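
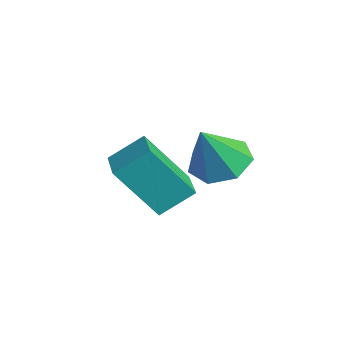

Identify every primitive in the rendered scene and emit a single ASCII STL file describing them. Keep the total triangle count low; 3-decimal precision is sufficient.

solid 
facet normal -0.272 0.442 -0.855
outer loop
vertex 0.354 -0.5 2.708
vertex -0.162 -1.175 2.523
vertex -0.356 -0.448 2.961
endloop
endfacet
facet normal 0.307 0.601 0.738
outer loop
vertex 0.354 -0.5 2.708
vertex -0.356 -0.448 2.961
vertex 0.262 -1.865 3.857
endloop
endfacet
facet normal -0.272 0.442 -0.855
outer loop
vertex -0.356 -0.448 2.961
vertex -0.162 -1.175 2.523
vertex -0.92 -0.944 2.884
endloop
endfacet
facet normal -0.420 0.347 0.839
outer loop
vertex -0.356 -0.448 2.961
vertex -0.92 -0.944 2.884
vertex 0.262 -1.865 3.857
endloop
endfacet
facet normal -0.273 0.441 -0.855
outer loop
vertex -0.92 -0.944 2.884
vertex -0.162 -1.175 2.523
vertex -0.913 -1.614 2.536
endloop
endfacet
facet normal -0.738 -0.317 0.596
outer loop
vertex -0.92 -0.944 2.884
vertex -0.913 -1.614 2.536
vertex 0.262 -1.865 3.857
endloop
endfacet
facet normal -0.273 0.442 -0.854
outer loop
vertex -0.913 -1.614 2.536
vertex -0.162 -1.175 2.523
vertex -0.342 -1.953 2.178
endloop
endfacet
facet normal -0.408 -0.892 0.194
outer loop
vertex -0.913 -1.614 2.536
vertex -0.342 -1.953 2.178
vertex 0.262 -1.865 3.857
endloop
endfacet
facet normal -0.272 0.442 -0.855
outer loop
vertex -0.342 -1.953 2.178
vertex -0.162 -1.175 2.523
vertex 0.365 -1.707 2.08
endloop
endfacet
facet normal 0.320 -0.945 -0.066
outer loop
vertex -0.342 -1.953 2.178
vertex 0.365 -1.707 2.08
vertex 0.262 -1.865 3.857
endloop
endfacet
facet normal -0.272 0.442 -0.855
outer loop
vertex 0.365 -1.707 2.08
vertex -0.162 -1.175 2.523
vertex 0.675 -1.06 2.316
endloop
endfacet
facet normal 0.900 -0.436 0.013
outer loop
vertex 0.365 -1.707 2.08
vertex 0.675 -1.06 2.316
vertex 0.262 -1.865 3.857
endloop
endfacet
facet normal -0.272 0.442 -0.855
outer loop
vertex 0.675 -1.06 2.316
vertex -0.162 -1.175 2.523
vertex 0.354 -0.5 2.708
endloop
endfacet
facet normal 0.894 0.252 0.371
outer loop
vertex 0.675 -1.06 2.316
vertex 0.354 -0.5 2.708
vertex 0.262 -1.865 3.857
endloop
endfacet
facet normal -0.971 0.217 -0.103
outer loop
vertex -3.416 -2.036 1.984
vertex -3.007 -0.934 0.441
vertex -3.554 -2.997 1.262
endloop
endfacet
facet normal -0.210 -0.568 0.796
outer loop
vertex -2.253 -3.286 1.399
vertex -3.416 -2.036 1.984
vertex -3.554 -2.997 1.262
endloop
endfacet
facet normal -0.971 0.217 -0.103
outer loop
vertex -3.554 -2.997 1.262
vertex -3.007 -0.934 0.441
vertex -3.145 -1.895 -0.282
endloop
endfacet
facet normal -0.114 -0.794 -0.597
outer loop
vertex -3.145 -1.895 -0.282
vertex -2.253 -3.286 1.399
vertex -3.554 -2.997 1.262
endloop
endfacet
facet normal 0.113 0.794 0.597
outer loop
vertex -3.416 -2.036 1.984
vertex -1.706 -1.223 0.578
vertex -3.007 -0.934 0.441
endloop
endfacet
facet normal -0.211 -0.568 0.795
outer loop
vertex -2.115 -2.325 2.122
vertex -3.416 -2.036 1.984
vertex -2.253 -3.286 1.399
endloop
endfacet
facet normal 0.113 0.794 0.597
outer loop
vertex -2.115 -2.325 2.122
vertex -1.706 -1.223 0.578
vertex -3.416 -2.036 1.984
endloop
endfacet
facet normal 0.210 0.568 -0.796
outer loop
vertex -3.007 -0.934 0.441
vertex -1.706 -1.223 0.578
vertex -3.145 -1.895 -0.282
endloop
endfacet
facet normal -0.113 -0.794 -0.597
outer loop
vertex -1.844 -2.184 -0.144
vertex -2.253 -3.286 1.399
vertex -3.145 -1.895 -0.282
endloop
endfacet
facet normal 0.211 0.568 -0.796
outer loop
vertex -3.145 -1.895 -0.282
vertex -1.706 -1.223 0.578
vertex -1.844 -2.184 -0.144
endloop
endfacet
facet normal 0.971 -0.217 0.103
outer loop
vertex -1.844 -2.184 -0.144
vertex -2.115 -2.325 2.122
vertex -2.253 -3.286 1.399
endloop
endfacet
facet normal 0.971 -0.217 0.103
outer loop
vertex -1.706 -1.223 0.578
vertex -2.115 -2.325 2.122
vertex -1.844 -2.184 -0.144
endloop
endfacet

endsolid


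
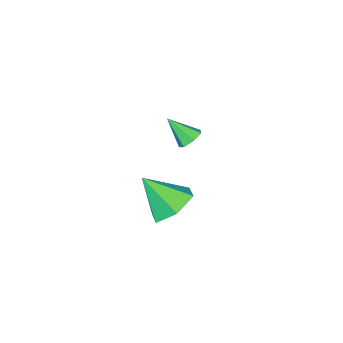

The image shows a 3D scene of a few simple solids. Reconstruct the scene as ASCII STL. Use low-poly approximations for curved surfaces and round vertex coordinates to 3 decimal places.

solid 
facet normal -0.249 0.678 -0.692
outer loop
vertex 3.027 -1.75 2.577
vertex 2.491 -1.906 2.617
vertex 2.761 -1.511 2.907
endloop
endfacet
facet normal 0.835 0.260 0.485
outer loop
vertex 3.027 -1.75 2.577
vertex 2.761 -1.511 2.907
vertex 2.809 -2.774 3.503
endloop
endfacet
facet normal -0.249 0.678 -0.692
outer loop
vertex 2.761 -1.511 2.907
vertex 2.491 -1.906 2.617
vertex 2.292 -1.57 3.018
endloop
endfacet
facet normal 0.157 0.426 0.891
outer loop
vertex 2.761 -1.511 2.907
vertex 2.292 -1.57 3.018
vertex 2.809 -2.774 3.503
endloop
endfacet
facet normal -0.248 0.678 -0.692
outer loop
vertex 2.292 -1.57 3.018
vertex 2.491 -1.906 2.617
vertex 1.972 -1.882 2.827
endloop
endfacet
facet normal -0.570 0.084 0.817
outer loop
vertex 2.292 -1.57 3.018
vertex 1.972 -1.882 2.827
vertex 2.809 -2.774 3.503
endloop
endfacet
facet normal -0.249 0.677 -0.693
outer loop
vertex 1.972 -1.882 2.827
vertex 2.491 -1.906 2.617
vertex 2.043 -2.213 2.478
endloop
endfacet
facet normal -0.800 -0.508 0.319
outer loop
vertex 1.972 -1.882 2.827
vertex 2.043 -2.213 2.478
vertex 2.809 -2.774 3.503
endloop
endfacet
facet normal -0.249 0.677 -0.693
outer loop
vertex 2.043 -2.213 2.478
vertex 2.491 -1.906 2.617
vertex 2.451 -2.313 2.234
endloop
endfacet
facet normal -0.358 -0.905 -0.228
outer loop
vertex 2.043 -2.213 2.478
vertex 2.451 -2.313 2.234
vertex 2.809 -2.774 3.503
endloop
endfacet
facet normal -0.249 0.677 -0.693
outer loop
vertex 2.451 -2.313 2.234
vertex 2.491 -1.906 2.617
vertex 2.889 -2.107 2.278
endloop
endfacet
facet normal 0.421 -0.808 -0.412
outer loop
vertex 2.451 -2.313 2.234
vertex 2.889 -2.107 2.278
vertex 2.809 -2.774 3.503
endloop
endfacet
facet normal -0.249 0.677 -0.693
outer loop
vertex 2.889 -2.107 2.278
vertex 2.491 -1.906 2.617
vertex 3.027 -1.75 2.577
endloop
endfacet
facet normal 0.953 -0.289 -0.095
outer loop
vertex 2.889 -2.107 2.278
vertex 3.027 -1.75 2.577
vertex 2.809 -2.774 3.503
endloop
endfacet
facet normal -0.286 0.607 -0.742
outer loop
vertex 2.944 -2.18 -1.686
vertex 2.298 -2.965 -2.079
vertex 1.91 -2.255 -1.349
endloop
endfacet
facet normal 0.252 0.426 0.869
outer loop
vertex 2.944 -2.18 -1.686
vertex 1.91 -2.255 -1.349
vertex 2.822 -4.075 -0.721
endloop
endfacet
facet normal -0.286 0.606 -0.742
outer loop
vertex 1.91 -2.255 -1.349
vertex 2.298 -2.965 -2.079
vertex 1.264 -3.041 -1.742
endloop
endfacet
facet normal -0.538 0.021 0.843
outer loop
vertex 1.91 -2.255 -1.349
vertex 1.264 -3.041 -1.742
vertex 2.822 -4.075 -0.721
endloop
endfacet
facet normal -0.286 0.606 -0.742
outer loop
vertex 1.264 -3.041 -1.742
vertex 2.298 -2.965 -2.079
vertex 1.653 -3.751 -2.472
endloop
endfacet
facet normal -0.659 -0.684 0.314
outer loop
vertex 1.264 -3.041 -1.742
vertex 1.653 -3.751 -2.472
vertex 2.822 -4.075 -0.721
endloop
endfacet
facet normal -0.286 0.606 -0.742
outer loop
vertex 1.653 -3.751 -2.472
vertex 2.298 -2.965 -2.079
vertex 2.687 -3.675 -2.809
endloop
endfacet
facet normal 0.011 -0.982 -0.189
outer loop
vertex 1.653 -3.751 -2.472
vertex 2.687 -3.675 -2.809
vertex 2.822 -4.075 -0.721
endloop
endfacet
facet normal -0.286 0.606 -0.742
outer loop
vertex 2.687 -3.675 -2.809
vertex 2.298 -2.965 -2.079
vertex 3.332 -2.89 -2.416
endloop
endfacet
facet normal 0.801 -0.577 -0.162
outer loop
vertex 2.687 -3.675 -2.809
vertex 3.332 -2.89 -2.416
vertex 2.822 -4.075 -0.721
endloop
endfacet
facet normal -0.286 0.607 -0.742
outer loop
vertex 3.332 -2.89 -2.416
vertex 2.298 -2.965 -2.079
vertex 2.944 -2.18 -1.686
endloop
endfacet
facet normal 0.922 0.127 0.366
outer loop
vertex 3.332 -2.89 -2.416
vertex 2.944 -2.18 -1.686
vertex 2.822 -4.075 -0.721
endloop
endfacet

endsolid


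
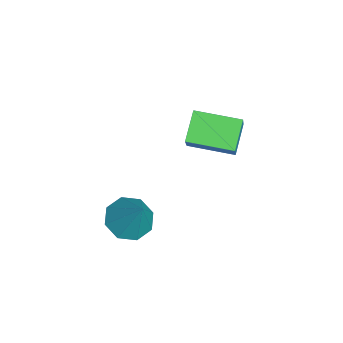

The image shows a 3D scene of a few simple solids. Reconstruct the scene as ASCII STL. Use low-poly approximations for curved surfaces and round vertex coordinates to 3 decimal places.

solid 
facet normal -0.454 -0.286 -0.844
outer loop
vertex 2.87 -1.731 -2.352
vertex 2.1 -2.063 -1.825
vertex 2.34 -1.2 -2.247
endloop
endfacet
facet normal 0.691 0.713 -0.117
outer loop
vertex 2.87 -1.731 -2.352
vertex 2.34 -1.2 -2.247
vertex 3.0 -1.497 -0.155
endloop
endfacet
facet normal -0.454 -0.286 -0.844
outer loop
vertex 2.34 -1.2 -2.247
vertex 2.1 -2.063 -1.825
vertex 1.67 -1.174 -1.895
endloop
endfacet
facet normal 0.096 0.989 0.110
outer loop
vertex 2.34 -1.2 -2.247
vertex 1.67 -1.174 -1.895
vertex 3.0 -1.497 -0.155
endloop
endfacet
facet normal -0.454 -0.286 -0.844
outer loop
vertex 1.67 -1.174 -1.895
vertex 2.1 -2.063 -1.825
vertex 1.252 -1.669 -1.502
endloop
endfacet
facet normal -0.444 0.756 0.480
outer loop
vertex 1.67 -1.174 -1.895
vertex 1.252 -1.669 -1.502
vertex 3.0 -1.497 -0.155
endloop
endfacet
facet normal -0.454 -0.285 -0.844
outer loop
vertex 1.252 -1.669 -1.502
vertex 2.1 -2.063 -1.825
vertex 1.331 -2.395 -1.299
endloop
endfacet
facet normal -0.613 0.150 0.776
outer loop
vertex 1.252 -1.669 -1.502
vertex 1.331 -2.395 -1.299
vertex 3.0 -1.497 -0.155
endloop
endfacet
facet normal -0.454 -0.286 -0.844
outer loop
vertex 1.331 -2.395 -1.299
vertex 2.1 -2.063 -1.825
vertex 1.861 -2.926 -1.404
endloop
endfacet
facet normal -0.311 -0.473 0.824
outer loop
vertex 1.331 -2.395 -1.299
vertex 1.861 -2.926 -1.404
vertex 3.0 -1.497 -0.155
endloop
endfacet
facet normal -0.454 -0.286 -0.844
outer loop
vertex 1.861 -2.926 -1.404
vertex 2.1 -2.063 -1.825
vertex 2.531 -2.952 -1.756
endloop
endfacet
facet normal 0.285 -0.749 0.598
outer loop
vertex 1.861 -2.926 -1.404
vertex 2.531 -2.952 -1.756
vertex 3.0 -1.497 -0.155
endloop
endfacet
facet normal -0.455 -0.286 -0.844
outer loop
vertex 2.531 -2.952 -1.756
vertex 2.1 -2.063 -1.825
vertex 2.949 -2.457 -2.149
endloop
endfacet
facet normal 0.826 -0.516 0.228
outer loop
vertex 2.531 -2.952 -1.756
vertex 2.949 -2.457 -2.149
vertex 3.0 -1.497 -0.155
endloop
endfacet
facet normal -0.454 -0.285 -0.844
outer loop
vertex 2.949 -2.457 -2.149
vertex 2.1 -2.063 -1.825
vertex 2.87 -1.731 -2.352
endloop
endfacet
facet normal 0.994 0.089 -0.068
outer loop
vertex 2.949 -2.457 -2.149
vertex 2.87 -1.731 -2.352
vertex 3.0 -1.497 -0.155
endloop
endfacet
facet normal -0.605 0.020 -0.796
outer loop
vertex -3.454 0.26 -0.845
vertex -3.121 2.202 -1.048
vertex -2.309 -0.027 -1.722
endloop
endfacet
facet normal -0.168 -0.981 0.102
outer loop
vertex -1.299 -0.062 -0.392
vertex -3.454 0.26 -0.845
vertex -2.309 -0.027 -1.722
endloop
endfacet
facet normal -0.604 0.021 -0.797
outer loop
vertex -2.309 -0.027 -1.722
vertex -3.121 2.202 -1.048
vertex -1.976 1.914 -1.924
endloop
endfacet
facet normal 0.779 -0.196 -0.596
outer loop
vertex -1.976 1.914 -1.924
vertex -1.299 -0.062 -0.392
vertex -2.309 -0.027 -1.722
endloop
endfacet
facet normal -0.778 0.196 0.596
outer loop
vertex -3.454 0.26 -0.845
vertex -2.111 2.167 0.282
vertex -3.121 2.202 -1.048
endloop
endfacet
facet normal -0.168 -0.980 0.103
outer loop
vertex -2.444 0.226 0.484
vertex -3.454 0.26 -0.845
vertex -1.299 -0.062 -0.392
endloop
endfacet
facet normal -0.778 0.196 0.597
outer loop
vertex -2.444 0.226 0.484
vertex -2.111 2.167 0.282
vertex -3.454 0.26 -0.845
endloop
endfacet
facet normal 0.168 0.980 -0.102
outer loop
vertex -3.121 2.202 -1.048
vertex -2.111 2.167 0.282
vertex -1.976 1.914 -1.924
endloop
endfacet
facet normal 0.778 -0.196 -0.597
outer loop
vertex -0.966 1.88 -0.595
vertex -1.299 -0.062 -0.392
vertex -1.976 1.914 -1.924
endloop
endfacet
facet normal 0.167 0.981 -0.102
outer loop
vertex -1.976 1.914 -1.924
vertex -2.111 2.167 0.282
vertex -0.966 1.88 -0.595
endloop
endfacet
facet normal 0.604 -0.020 0.797
outer loop
vertex -0.966 1.88 -0.595
vertex -2.444 0.226 0.484
vertex -1.299 -0.062 -0.392
endloop
endfacet
facet normal 0.605 -0.021 0.796
outer loop
vertex -2.111 2.167 0.282
vertex -2.444 0.226 0.484
vertex -0.966 1.88 -0.595
endloop
endfacet

endsolid


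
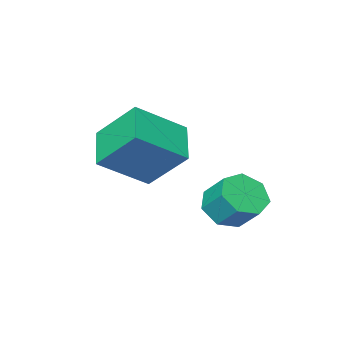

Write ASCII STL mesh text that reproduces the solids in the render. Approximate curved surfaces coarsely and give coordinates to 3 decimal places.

solid 
facet normal -0.786 0.266 -0.558
outer loop
vertex -0.379 -3.05 -2.954
vertex -0.968 -1.734 -1.497
vertex 0.546 -1.835 -3.677
endloop
endfacet
facet normal 0.287 -0.642 -0.711
outer loop
vertex 2.228 -2.406 -2.483
vertex -0.379 -3.05 -2.954
vertex 0.546 -1.835 -3.677
endloop
endfacet
facet normal -0.786 0.267 -0.558
outer loop
vertex 0.546 -1.835 -3.677
vertex -0.968 -1.734 -1.497
vertex -0.042 -0.519 -2.22
endloop
endfacet
facet normal 0.548 0.719 -0.428
outer loop
vertex -0.042 -0.519 -2.22
vertex 2.228 -2.406 -2.483
vertex 0.546 -1.835 -3.677
endloop
endfacet
facet normal -0.548 -0.719 0.428
outer loop
vertex -0.379 -3.05 -2.954
vertex 0.714 -2.305 -0.303
vertex -0.968 -1.734 -1.497
endloop
endfacet
facet normal 0.287 -0.642 -0.711
outer loop
vertex 1.302 -3.621 -1.76
vertex -0.379 -3.05 -2.954
vertex 2.228 -2.406 -2.483
endloop
endfacet
facet normal -0.548 -0.719 0.428
outer loop
vertex 1.302 -3.621 -1.76
vertex 0.714 -2.305 -0.303
vertex -0.379 -3.05 -2.954
endloop
endfacet
facet normal -0.287 0.642 0.711
outer loop
vertex -0.968 -1.734 -1.497
vertex 0.714 -2.305 -0.303
vertex -0.042 -0.519 -2.22
endloop
endfacet
facet normal 0.548 0.719 -0.428
outer loop
vertex 1.639 -1.09 -1.026
vertex 2.228 -2.406 -2.483
vertex -0.042 -0.519 -2.22
endloop
endfacet
facet normal -0.287 0.642 0.711
outer loop
vertex -0.042 -0.519 -2.22
vertex 0.714 -2.305 -0.303
vertex 1.639 -1.09 -1.026
endloop
endfacet
facet normal 0.786 -0.267 0.558
outer loop
vertex 1.639 -1.09 -1.026
vertex 1.302 -3.621 -1.76
vertex 2.228 -2.406 -2.483
endloop
endfacet
facet normal 0.786 -0.266 0.558
outer loop
vertex 0.714 -2.305 -0.303
vertex 1.302 -3.621 -1.76
vertex 1.639 -1.09 -1.026
endloop
endfacet
facet normal 0.058 -0.698 -0.714
outer loop
vertex -0.569 -0.385 -3.838
vertex -0.983 0.193 -4.437
vertex -0.075 0.091 -4.263
endloop
endfacet
facet normal 0.789 -0.406 0.461
outer loop
vertex -0.569 -0.385 -3.838
vertex -0.075 0.091 -4.263
vertex -0.643 0.509 -2.924
endloop
endfacet
facet normal 0.789 -0.406 0.461
outer loop
vertex -0.643 0.509 -2.924
vertex -0.075 0.091 -4.263
vertex -0.149 0.985 -3.35
endloop
endfacet
facet normal -0.058 0.698 0.714
outer loop
vertex -0.643 0.509 -2.924
vertex -0.149 0.985 -3.35
vertex -1.057 1.087 -3.523
endloop
endfacet
facet normal 0.058 -0.698 -0.713
outer loop
vertex -0.075 0.091 -4.263
vertex -0.983 0.193 -4.437
vertex -0.265 0.644 -4.82
endloop
endfacet
facet normal 0.970 0.208 -0.125
outer loop
vertex -0.075 0.091 -4.263
vertex -0.265 0.644 -4.82
vertex -0.149 0.985 -3.35
endloop
endfacet
facet normal 0.970 0.208 -0.125
outer loop
vertex -0.149 0.985 -3.35
vertex -0.265 0.644 -4.82
vertex -0.339 1.537 -3.906
endloop
endfacet
facet normal -0.057 0.699 0.713
outer loop
vertex -0.149 0.985 -3.35
vertex -0.339 1.537 -3.906
vertex -1.057 1.087 -3.523
endloop
endfacet
facet normal 0.058 -0.698 -0.713
outer loop
vertex -0.265 0.644 -4.82
vertex -0.983 0.193 -4.437
vertex -0.996 0.857 -5.088
endloop
endfacet
facet normal 0.420 0.666 -0.617
outer loop
vertex -0.265 0.644 -4.82
vertex -0.996 0.857 -5.088
vertex -0.339 1.537 -3.906
endloop
endfacet
facet normal 0.421 0.665 -0.617
outer loop
vertex -0.339 1.537 -3.906
vertex -0.996 0.857 -5.088
vertex -1.07 1.751 -4.174
endloop
endfacet
facet normal -0.057 0.698 0.713
outer loop
vertex -0.339 1.537 -3.906
vertex -1.07 1.751 -4.174
vertex -1.057 1.087 -3.523
endloop
endfacet
facet normal 0.056 -0.698 -0.713
outer loop
vertex -0.996 0.857 -5.088
vertex -0.983 0.193 -4.437
vertex -1.717 0.571 -4.865
endloop
endfacet
facet normal -0.446 0.622 -0.644
outer loop
vertex -0.996 0.857 -5.088
vertex -1.717 0.571 -4.865
vertex -1.07 1.751 -4.174
endloop
endfacet
facet normal -0.446 0.622 -0.644
outer loop
vertex -1.07 1.751 -4.174
vertex -1.717 0.571 -4.865
vertex -1.791 1.464 -3.952
endloop
endfacet
facet normal -0.058 0.698 0.713
outer loop
vertex -1.07 1.751 -4.174
vertex -1.791 1.464 -3.952
vertex -1.057 1.087 -3.523
endloop
endfacet
facet normal 0.057 -0.697 -0.714
outer loop
vertex -1.717 0.571 -4.865
vertex -0.983 0.193 -4.437
vertex -1.885 -0.0 -4.321
endloop
endfacet
facet normal -0.976 0.110 -0.186
outer loop
vertex -1.717 0.571 -4.865
vertex -1.885 -0.0 -4.321
vertex -1.791 1.464 -3.952
endloop
endfacet
facet normal -0.976 0.110 -0.186
outer loop
vertex -1.791 1.464 -3.952
vertex -1.885 -0.0 -4.321
vertex -1.959 0.893 -3.407
endloop
endfacet
facet normal -0.058 0.698 0.714
outer loop
vertex -1.791 1.464 -3.952
vertex -1.959 0.893 -3.407
vertex -1.057 1.087 -3.523
endloop
endfacet
facet normal 0.058 -0.699 -0.713
outer loop
vertex -1.885 -0.0 -4.321
vertex -0.983 0.193 -4.437
vertex -1.374 -0.425 -3.863
endloop
endfacet
facet normal -0.772 -0.485 0.411
outer loop
vertex -1.885 -0.0 -4.321
vertex -1.374 -0.425 -3.863
vertex -1.959 0.893 -3.407
endloop
endfacet
facet normal -0.772 -0.485 0.412
outer loop
vertex -1.959 0.893 -3.407
vertex -1.374 -0.425 -3.863
vertex -1.448 0.468 -2.95
endloop
endfacet
facet normal -0.058 0.698 0.714
outer loop
vertex -1.959 0.893 -3.407
vertex -1.448 0.468 -2.95
vertex -1.057 1.087 -3.523
endloop
endfacet
facet normal 0.057 -0.699 -0.713
outer loop
vertex -1.374 -0.425 -3.863
vertex -0.983 0.193 -4.437
vertex -0.569 -0.385 -3.838
endloop
endfacet
facet normal 0.014 -0.714 0.700
outer loop
vertex -1.374 -0.425 -3.863
vertex -0.569 -0.385 -3.838
vertex -1.448 0.468 -2.95
endloop
endfacet
facet normal 0.014 -0.714 0.700
outer loop
vertex -1.448 0.468 -2.95
vertex -0.569 -0.385 -3.838
vertex -0.643 0.509 -2.924
endloop
endfacet
facet normal -0.059 0.698 0.714
outer loop
vertex -1.448 0.468 -2.95
vertex -0.643 0.509 -2.924
vertex -1.057 1.087 -3.523
endloop
endfacet

endsolid


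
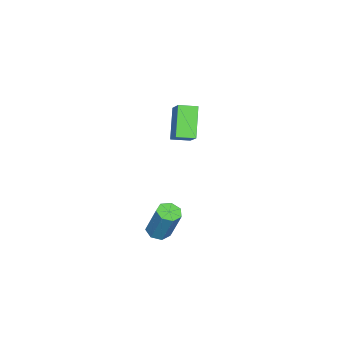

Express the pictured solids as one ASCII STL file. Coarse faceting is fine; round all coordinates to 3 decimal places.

solid 
facet normal -0.653 -0.431 -0.622
outer loop
vertex -2.977 -3.503 -0.591
vertex -3.417 -2.618 -0.742
vertex -1.788 -3.165 -2.073
endloop
endfacet
facet normal 0.440 -0.885 0.151
outer loop
vertex -0.723 -2.462 -1.058
vertex -2.977 -3.503 -0.591
vertex -1.788 -3.165 -2.073
endloop
endfacet
facet normal -0.653 -0.431 -0.623
outer loop
vertex -1.788 -3.165 -2.073
vertex -3.417 -2.618 -0.742
vertex -2.228 -2.279 -2.224
endloop
endfacet
facet normal 0.616 0.175 -0.768
outer loop
vertex -2.228 -2.279 -2.224
vertex -0.723 -2.462 -1.058
vertex -1.788 -3.165 -2.073
endloop
endfacet
facet normal -0.616 -0.175 0.768
outer loop
vertex -2.977 -3.503 -0.591
vertex -2.352 -1.915 0.273
vertex -3.417 -2.618 -0.742
endloop
endfacet
facet normal 0.440 -0.885 0.151
outer loop
vertex -1.912 -2.801 0.424
vertex -2.977 -3.503 -0.591
vertex -0.723 -2.462 -1.058
endloop
endfacet
facet normal -0.616 -0.175 0.768
outer loop
vertex -1.912 -2.801 0.424
vertex -2.352 -1.915 0.273
vertex -2.977 -3.503 -0.591
endloop
endfacet
facet normal -0.440 0.885 -0.151
outer loop
vertex -3.417 -2.618 -0.742
vertex -2.352 -1.915 0.273
vertex -2.228 -2.279 -2.224
endloop
endfacet
facet normal 0.616 0.175 -0.768
outer loop
vertex -1.163 -1.577 -1.209
vertex -0.723 -2.462 -1.058
vertex -2.228 -2.279 -2.224
endloop
endfacet
facet normal -0.440 0.885 -0.151
outer loop
vertex -2.228 -2.279 -2.224
vertex -2.352 -1.915 0.273
vertex -1.163 -1.577 -1.209
endloop
endfacet
facet normal 0.653 0.431 0.623
outer loop
vertex -1.163 -1.577 -1.209
vertex -1.912 -2.801 0.424
vertex -0.723 -2.462 -1.058
endloop
endfacet
facet normal 0.653 0.431 0.623
outer loop
vertex -2.352 -1.915 0.273
vertex -1.912 -2.801 0.424
vertex -1.163 -1.577 -1.209
endloop
endfacet
facet normal -0.191 -0.354 -0.916
outer loop
vertex 4.213 -1.817 -4.73
vertex 3.603 -1.677 -4.657
vertex 4.063 -1.317 -4.892
endloop
endfacet
facet normal 0.942 0.195 -0.272
outer loop
vertex 4.213 -1.817 -4.73
vertex 4.063 -1.317 -4.892
vertex 4.587 -1.123 -2.936
endloop
endfacet
facet normal 0.942 0.195 -0.272
outer loop
vertex 4.587 -1.123 -2.936
vertex 4.063 -1.317 -4.892
vertex 4.437 -0.623 -3.098
endloop
endfacet
facet normal 0.191 0.354 0.916
outer loop
vertex 4.587 -1.123 -2.936
vertex 4.437 -0.623 -3.098
vertex 3.977 -0.983 -2.863
endloop
endfacet
facet normal -0.190 -0.355 -0.915
outer loop
vertex 4.063 -1.317 -4.892
vertex 3.603 -1.677 -4.657
vertex 3.567 -1.088 -4.878
endloop
endfacet
facet normal 0.375 0.836 -0.401
outer loop
vertex 4.063 -1.317 -4.892
vertex 3.567 -1.088 -4.878
vertex 4.437 -0.623 -3.098
endloop
endfacet
facet normal 0.374 0.836 -0.401
outer loop
vertex 4.437 -0.623 -3.098
vertex 3.567 -1.088 -4.878
vertex 3.941 -0.394 -3.083
endloop
endfacet
facet normal 0.191 0.354 0.916
outer loop
vertex 4.437 -0.623 -3.098
vertex 3.941 -0.394 -3.083
vertex 3.977 -0.983 -2.863
endloop
endfacet
facet normal -0.191 -0.355 -0.915
outer loop
vertex 3.567 -1.088 -4.878
vertex 3.603 -1.677 -4.657
vertex 3.098 -1.302 -4.697
endloop
endfacet
facet normal -0.476 0.849 -0.229
outer loop
vertex 3.567 -1.088 -4.878
vertex 3.098 -1.302 -4.697
vertex 3.941 -0.394 -3.083
endloop
endfacet
facet normal -0.477 0.849 -0.228
outer loop
vertex 3.941 -0.394 -3.083
vertex 3.098 -1.302 -4.697
vertex 3.472 -0.609 -2.902
endloop
endfacet
facet normal 0.191 0.354 0.916
outer loop
vertex 3.941 -0.394 -3.083
vertex 3.472 -0.609 -2.902
vertex 3.977 -0.983 -2.863
endloop
endfacet
facet normal -0.191 -0.354 -0.915
outer loop
vertex 3.098 -1.302 -4.697
vertex 3.603 -1.677 -4.657
vertex 3.009 -1.799 -4.486
endloop
endfacet
facet normal -0.968 0.223 0.116
outer loop
vertex 3.098 -1.302 -4.697
vertex 3.009 -1.799 -4.486
vertex 3.472 -0.609 -2.902
endloop
endfacet
facet normal -0.968 0.223 0.116
outer loop
vertex 3.472 -0.609 -2.902
vertex 3.009 -1.799 -4.486
vertex 3.383 -1.105 -2.692
endloop
endfacet
facet normal 0.191 0.353 0.916
outer loop
vertex 3.472 -0.609 -2.902
vertex 3.383 -1.105 -2.692
vertex 3.977 -0.983 -2.863
endloop
endfacet
facet normal -0.191 -0.352 -0.916
outer loop
vertex 3.009 -1.799 -4.486
vertex 3.603 -1.677 -4.657
vertex 3.367 -2.204 -4.405
endloop
endfacet
facet normal -0.731 -0.571 0.373
outer loop
vertex 3.009 -1.799 -4.486
vertex 3.367 -2.204 -4.405
vertex 3.383 -1.105 -2.692
endloop
endfacet
facet normal -0.731 -0.571 0.373
outer loop
vertex 3.383 -1.105 -2.692
vertex 3.367 -2.204 -4.405
vertex 3.741 -1.51 -2.61
endloop
endfacet
facet normal 0.191 0.354 0.916
outer loop
vertex 3.383 -1.105 -2.692
vertex 3.741 -1.51 -2.61
vertex 3.977 -0.983 -2.863
endloop
endfacet
facet normal -0.190 -0.353 -0.916
outer loop
vertex 3.367 -2.204 -4.405
vertex 3.603 -1.677 -4.657
vertex 3.903 -2.212 -4.513
endloop
endfacet
facet normal 0.057 -0.935 0.350
outer loop
vertex 3.367 -2.204 -4.405
vertex 3.903 -2.212 -4.513
vertex 3.741 -1.51 -2.61
endloop
endfacet
facet normal 0.057 -0.935 0.350
outer loop
vertex 3.741 -1.51 -2.61
vertex 3.903 -2.212 -4.513
vertex 4.277 -1.518 -2.719
endloop
endfacet
facet normal 0.191 0.354 0.916
outer loop
vertex 3.741 -1.51 -2.61
vertex 4.277 -1.518 -2.719
vertex 3.977 -0.983 -2.863
endloop
endfacet
facet normal -0.191 -0.353 -0.916
outer loop
vertex 3.903 -2.212 -4.513
vertex 3.603 -1.677 -4.657
vertex 4.213 -1.817 -4.73
endloop
endfacet
facet normal 0.802 -0.595 0.063
outer loop
vertex 3.903 -2.212 -4.513
vertex 4.213 -1.817 -4.73
vertex 4.277 -1.518 -2.719
endloop
endfacet
facet normal 0.802 -0.595 0.063
outer loop
vertex 4.277 -1.518 -2.719
vertex 4.213 -1.817 -4.73
vertex 4.587 -1.123 -2.936
endloop
endfacet
facet normal 0.191 0.353 0.916
outer loop
vertex 4.277 -1.518 -2.719
vertex 4.587 -1.123 -2.936
vertex 3.977 -0.983 -2.863
endloop
endfacet

endsolid


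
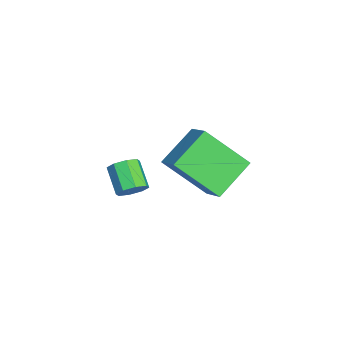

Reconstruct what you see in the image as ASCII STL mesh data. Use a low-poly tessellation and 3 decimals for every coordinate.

solid 
facet normal 0.760 0.283 -0.585
outer loop
vertex -2.009 1.39 -1.312
vertex -2.345 1.668 -1.614
vertex -2.053 1.772 -1.184
endloop
endfacet
facet normal 0.640 -0.177 0.748
outer loop
vertex -2.009 1.39 -1.312
vertex -2.053 1.772 -1.184
vertex -2.8 1.094 -0.705
endloop
endfacet
facet normal 0.641 -0.178 0.747
outer loop
vertex -2.8 1.094 -0.705
vertex -2.053 1.772 -1.184
vertex -2.844 1.476 -0.576
endloop
endfacet
facet normal -0.761 -0.285 0.584
outer loop
vertex -2.8 1.094 -0.705
vertex -2.844 1.476 -0.576
vertex -3.135 1.372 -1.006
endloop
endfacet
facet normal 0.760 0.285 -0.585
outer loop
vertex -2.053 1.772 -1.184
vertex -2.345 1.668 -1.614
vertex -2.268 2.093 -1.307
endloop
endfacet
facet normal 0.376 0.540 0.753
outer loop
vertex -2.053 1.772 -1.184
vertex -2.268 2.093 -1.307
vertex -2.844 1.476 -0.576
endloop
endfacet
facet normal 0.376 0.540 0.753
outer loop
vertex -2.844 1.476 -0.576
vertex -2.268 2.093 -1.307
vertex -3.059 1.797 -0.699
endloop
endfacet
facet normal -0.760 -0.286 0.584
outer loop
vertex -2.844 1.476 -0.576
vertex -3.059 1.797 -0.699
vertex -3.135 1.372 -1.006
endloop
endfacet
facet normal 0.760 0.285 -0.584
outer loop
vertex -2.268 2.093 -1.307
vertex -2.345 1.668 -1.614
vertex -2.528 2.165 -1.61
endloop
endfacet
facet normal -0.109 0.942 0.317
outer loop
vertex -2.268 2.093 -1.307
vertex -2.528 2.165 -1.61
vertex -3.059 1.797 -0.699
endloop
endfacet
facet normal -0.107 0.942 0.318
outer loop
vertex -3.059 1.797 -0.699
vertex -2.528 2.165 -1.61
vertex -3.318 1.87 -1.002
endloop
endfacet
facet normal -0.762 -0.285 0.582
outer loop
vertex -3.059 1.797 -0.699
vertex -3.318 1.87 -1.002
vertex -3.135 1.372 -1.006
endloop
endfacet
facet normal 0.761 0.285 -0.583
outer loop
vertex -2.528 2.165 -1.61
vertex -2.345 1.668 -1.614
vertex -2.68 1.946 -1.915
endloop
endfacet
facet normal -0.530 0.792 -0.304
outer loop
vertex -2.528 2.165 -1.61
vertex -2.68 1.946 -1.915
vertex -3.318 1.87 -1.002
endloop
endfacet
facet normal -0.530 0.792 -0.304
outer loop
vertex -3.318 1.87 -1.002
vertex -2.68 1.946 -1.915
vertex -3.471 1.65 -1.308
endloop
endfacet
facet normal -0.760 -0.284 0.584
outer loop
vertex -3.318 1.87 -1.002
vertex -3.471 1.65 -1.308
vertex -3.135 1.372 -1.006
endloop
endfacet
facet normal 0.761 0.285 -0.584
outer loop
vertex -2.68 1.946 -1.915
vertex -2.345 1.668 -1.614
vertex -2.636 1.564 -2.044
endloop
endfacet
facet normal -0.640 0.179 -0.747
outer loop
vertex -2.68 1.946 -1.915
vertex -2.636 1.564 -2.044
vertex -3.471 1.65 -1.308
endloop
endfacet
facet normal -0.641 0.177 -0.747
outer loop
vertex -3.471 1.65 -1.308
vertex -2.636 1.564 -2.044
vertex -3.427 1.268 -1.436
endloop
endfacet
facet normal -0.760 -0.283 0.585
outer loop
vertex -3.471 1.65 -1.308
vertex -3.427 1.268 -1.436
vertex -3.135 1.372 -1.006
endloop
endfacet
facet normal 0.760 0.286 -0.584
outer loop
vertex -2.636 1.564 -2.044
vertex -2.345 1.668 -1.614
vertex -2.421 1.243 -1.921
endloop
endfacet
facet normal -0.376 -0.540 -0.753
outer loop
vertex -2.636 1.564 -2.044
vertex -2.421 1.243 -1.921
vertex -3.427 1.268 -1.436
endloop
endfacet
facet normal -0.376 -0.540 -0.753
outer loop
vertex -3.427 1.268 -1.436
vertex -2.421 1.243 -1.921
vertex -3.212 0.947 -1.313
endloop
endfacet
facet normal -0.760 -0.285 0.585
outer loop
vertex -3.427 1.268 -1.436
vertex -3.212 0.947 -1.313
vertex -3.135 1.372 -1.006
endloop
endfacet
facet normal 0.762 0.285 -0.582
outer loop
vertex -2.421 1.243 -1.921
vertex -2.345 1.668 -1.614
vertex -2.162 1.17 -1.618
endloop
endfacet
facet normal 0.107 -0.942 -0.319
outer loop
vertex -2.421 1.243 -1.921
vertex -2.162 1.17 -1.618
vertex -3.212 0.947 -1.313
endloop
endfacet
facet normal 0.108 -0.942 -0.317
outer loop
vertex -3.212 0.947 -1.313
vertex -2.162 1.17 -1.618
vertex -2.952 0.875 -1.01
endloop
endfacet
facet normal -0.760 -0.285 0.584
outer loop
vertex -3.212 0.947 -1.313
vertex -2.952 0.875 -1.01
vertex -3.135 1.372 -1.006
endloop
endfacet
facet normal 0.760 0.284 -0.584
outer loop
vertex -2.162 1.17 -1.618
vertex -2.345 1.668 -1.614
vertex -2.009 1.39 -1.312
endloop
endfacet
facet normal 0.530 -0.792 0.304
outer loop
vertex -2.162 1.17 -1.618
vertex -2.009 1.39 -1.312
vertex -2.952 0.875 -1.01
endloop
endfacet
facet normal 0.530 -0.792 0.304
outer loop
vertex -2.952 0.875 -1.01
vertex -2.009 1.39 -1.312
vertex -2.8 1.094 -0.705
endloop
endfacet
facet normal -0.761 -0.285 0.583
outer loop
vertex -2.952 0.875 -1.01
vertex -2.8 1.094 -0.705
vertex -3.135 1.372 -1.006
endloop
endfacet
facet normal -0.608 0.601 0.519
outer loop
vertex -1.083 3.434 2.29
vertex -0.249 3.787 2.859
vertex -0.818 4.731 1.099
endloop
endfacet
facet normal -0.780 -0.329 -0.532
outer loop
vertex 0.069 3.853 0.341
vertex -1.083 3.434 2.29
vertex -0.818 4.731 1.099
endloop
endfacet
facet normal -0.608 0.601 0.519
outer loop
vertex -0.818 4.731 1.099
vertex -0.249 3.787 2.859
vertex 0.016 5.083 1.668
endloop
endfacet
facet normal 0.149 0.728 -0.669
outer loop
vertex 0.016 5.083 1.668
vertex 0.069 3.853 0.341
vertex -0.818 4.731 1.099
endloop
endfacet
facet normal -0.149 -0.728 0.669
outer loop
vertex -1.083 3.434 2.29
vertex 0.638 2.909 2.101
vertex -0.249 3.787 2.859
endloop
endfacet
facet normal -0.780 -0.329 -0.532
outer loop
vertex -0.196 2.557 1.532
vertex -1.083 3.434 2.29
vertex 0.069 3.853 0.341
endloop
endfacet
facet normal -0.149 -0.728 0.669
outer loop
vertex -0.196 2.557 1.532
vertex 0.638 2.909 2.101
vertex -1.083 3.434 2.29
endloop
endfacet
facet normal 0.780 0.329 0.532
outer loop
vertex -0.249 3.787 2.859
vertex 0.638 2.909 2.101
vertex 0.016 5.083 1.668
endloop
endfacet
facet normal 0.148 0.728 -0.669
outer loop
vertex 0.903 4.206 0.91
vertex 0.069 3.853 0.341
vertex 0.016 5.083 1.668
endloop
endfacet
facet normal 0.780 0.329 0.532
outer loop
vertex 0.016 5.083 1.668
vertex 0.638 2.909 2.101
vertex 0.903 4.206 0.91
endloop
endfacet
facet normal 0.608 -0.601 -0.519
outer loop
vertex 0.903 4.206 0.91
vertex -0.196 2.557 1.532
vertex 0.069 3.853 0.341
endloop
endfacet
facet normal 0.608 -0.601 -0.519
outer loop
vertex 0.638 2.909 2.101
vertex -0.196 2.557 1.532
vertex 0.903 4.206 0.91
endloop
endfacet

endsolid


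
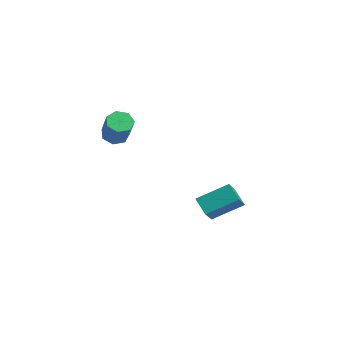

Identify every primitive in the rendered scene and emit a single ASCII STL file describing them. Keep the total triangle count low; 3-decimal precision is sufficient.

solid 
facet normal -0.388 0.608 -0.693
outer loop
vertex -0.219 2.685 -3.88
vertex 0.686 4.229 -3.033
vertex 0.685 2.515 -4.536
endloop
endfacet
facet normal -0.457 -0.780 -0.427
outer loop
vertex 1.534 1.191 -3.027
vertex -0.219 2.685 -3.88
vertex 0.685 2.515 -4.536
endloop
endfacet
facet normal -0.389 0.607 -0.693
outer loop
vertex 0.685 2.515 -4.536
vertex 0.686 4.229 -3.033
vertex 1.59 4.059 -3.69
endloop
endfacet
facet normal 0.800 -0.150 -0.582
outer loop
vertex 1.59 4.059 -3.69
vertex 1.534 1.191 -3.027
vertex 0.685 2.515 -4.536
endloop
endfacet
facet normal -0.800 0.150 0.581
outer loop
vertex -0.219 2.685 -3.88
vertex 1.535 2.905 -1.524
vertex 0.686 4.229 -3.033
endloop
endfacet
facet normal -0.457 -0.780 -0.427
outer loop
vertex 0.63 1.361 -2.37
vertex -0.219 2.685 -3.88
vertex 1.534 1.191 -3.027
endloop
endfacet
facet normal -0.800 0.150 0.581
outer loop
vertex 0.63 1.361 -2.37
vertex 1.535 2.905 -1.524
vertex -0.219 2.685 -3.88
endloop
endfacet
facet normal 0.457 0.780 0.427
outer loop
vertex 0.686 4.229 -3.033
vertex 1.535 2.905 -1.524
vertex 1.59 4.059 -3.69
endloop
endfacet
facet normal 0.800 -0.150 -0.581
outer loop
vertex 2.439 2.735 -2.18
vertex 1.534 1.191 -3.027
vertex 1.59 4.059 -3.69
endloop
endfacet
facet normal 0.457 0.780 0.427
outer loop
vertex 1.59 4.059 -3.69
vertex 1.535 2.905 -1.524
vertex 2.439 2.735 -2.18
endloop
endfacet
facet normal 0.389 -0.608 0.692
outer loop
vertex 2.439 2.735 -2.18
vertex 0.63 1.361 -2.37
vertex 1.534 1.191 -3.027
endloop
endfacet
facet normal 0.389 -0.607 0.693
outer loop
vertex 1.535 2.905 -1.524
vertex 0.63 1.361 -2.37
vertex 2.439 2.735 -2.18
endloop
endfacet
facet normal -0.471 0.219 -0.854
outer loop
vertex -2.203 -0.596 2.165
vertex -2.627 -1.21 2.241
vertex -2.759 -0.516 2.492
endloop
endfacet
facet normal 0.216 0.968 0.130
outer loop
vertex -2.203 -0.596 2.165
vertex -2.759 -0.516 2.492
vertex -1.388 -0.977 3.643
endloop
endfacet
facet normal 0.217 0.968 0.129
outer loop
vertex -1.388 -0.977 3.643
vertex -2.759 -0.516 2.492
vertex -1.944 -0.896 3.97
endloop
endfacet
facet normal 0.470 -0.220 0.854
outer loop
vertex -1.388 -0.977 3.643
vertex -1.944 -0.896 3.97
vertex -1.813 -1.59 3.719
endloop
endfacet
facet normal -0.471 0.219 -0.854
outer loop
vertex -2.759 -0.516 2.492
vertex -2.627 -1.21 2.241
vertex -3.216 -0.957 2.631
endloop
endfacet
facet normal -0.533 0.701 0.474
outer loop
vertex -2.759 -0.516 2.492
vertex -3.216 -0.957 2.631
vertex -1.944 -0.896 3.97
endloop
endfacet
facet normal -0.533 0.701 0.474
outer loop
vertex -1.944 -0.896 3.97
vertex -3.216 -0.957 2.631
vertex -2.402 -1.338 4.109
endloop
endfacet
facet normal 0.471 -0.220 0.854
outer loop
vertex -1.944 -0.896 3.97
vertex -2.402 -1.338 4.109
vertex -1.813 -1.59 3.719
endloop
endfacet
facet normal -0.471 0.220 -0.854
outer loop
vertex -3.216 -0.957 2.631
vertex -2.627 -1.21 2.241
vertex -3.23 -1.589 2.476
endloop
endfacet
facet normal -0.882 -0.094 0.462
outer loop
vertex -3.216 -0.957 2.631
vertex -3.23 -1.589 2.476
vertex -2.402 -1.338 4.109
endloop
endfacet
facet normal -0.882 -0.095 0.462
outer loop
vertex -2.402 -1.338 4.109
vertex -3.23 -1.589 2.476
vertex -2.415 -1.97 3.954
endloop
endfacet
facet normal 0.472 -0.219 0.854
outer loop
vertex -2.402 -1.338 4.109
vertex -2.415 -1.97 3.954
vertex -1.813 -1.59 3.719
endloop
endfacet
facet normal -0.471 0.220 -0.854
outer loop
vertex -3.23 -1.589 2.476
vertex -2.627 -1.21 2.241
vertex -2.79 -1.935 2.144
endloop
endfacet
facet normal -0.566 -0.818 0.102
outer loop
vertex -3.23 -1.589 2.476
vertex -2.79 -1.935 2.144
vertex -2.415 -1.97 3.954
endloop
endfacet
facet normal -0.566 -0.818 0.102
outer loop
vertex -2.415 -1.97 3.954
vertex -2.79 -1.935 2.144
vertex -1.975 -2.316 3.622
endloop
endfacet
facet normal 0.472 -0.219 0.854
outer loop
vertex -2.415 -1.97 3.954
vertex -1.975 -2.316 3.622
vertex -1.813 -1.59 3.719
endloop
endfacet
facet normal -0.472 0.220 -0.854
outer loop
vertex -2.79 -1.935 2.144
vertex -2.627 -1.21 2.241
vertex -2.228 -1.735 1.885
endloop
endfacet
facet normal 0.175 -0.926 -0.335
outer loop
vertex -2.79 -1.935 2.144
vertex -2.228 -1.735 1.885
vertex -1.975 -2.316 3.622
endloop
endfacet
facet normal 0.175 -0.926 -0.335
outer loop
vertex -1.975 -2.316 3.622
vertex -2.228 -1.735 1.885
vertex -1.413 -2.116 3.363
endloop
endfacet
facet normal 0.472 -0.219 0.854
outer loop
vertex -1.975 -2.316 3.622
vertex -1.413 -2.116 3.363
vertex -1.813 -1.59 3.719
endloop
endfacet
facet normal -0.471 0.221 -0.854
outer loop
vertex -2.228 -1.735 1.885
vertex -2.627 -1.21 2.241
vertex -1.966 -1.139 1.895
endloop
endfacet
facet normal 0.785 -0.336 -0.520
outer loop
vertex -2.228 -1.735 1.885
vertex -1.966 -1.139 1.895
vertex -1.413 -2.116 3.363
endloop
endfacet
facet normal 0.785 -0.337 -0.520
outer loop
vertex -1.413 -2.116 3.363
vertex -1.966 -1.139 1.895
vertex -1.151 -1.52 3.372
endloop
endfacet
facet normal 0.471 -0.220 0.854
outer loop
vertex -1.413 -2.116 3.363
vertex -1.151 -1.52 3.372
vertex -1.813 -1.59 3.719
endloop
endfacet
facet normal -0.471 0.219 -0.855
outer loop
vertex -1.966 -1.139 1.895
vertex -2.627 -1.21 2.241
vertex -2.203 -0.596 2.165
endloop
endfacet
facet normal 0.804 0.506 -0.313
outer loop
vertex -1.966 -1.139 1.895
vertex -2.203 -0.596 2.165
vertex -1.151 -1.52 3.372
endloop
endfacet
facet normal 0.804 0.507 -0.312
outer loop
vertex -1.151 -1.52 3.372
vertex -2.203 -0.596 2.165
vertex -1.388 -0.977 3.643
endloop
endfacet
facet normal 0.471 -0.221 0.854
outer loop
vertex -1.151 -1.52 3.372
vertex -1.388 -0.977 3.643
vertex -1.813 -1.59 3.719
endloop
endfacet

endsolid


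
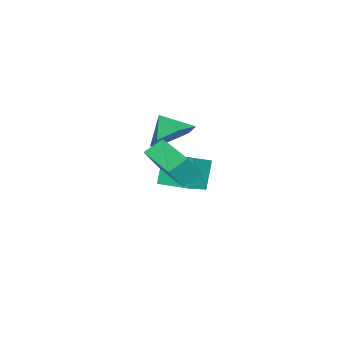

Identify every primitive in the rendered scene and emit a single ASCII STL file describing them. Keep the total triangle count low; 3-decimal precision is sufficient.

solid 
facet normal 0.381 0.625 -0.682
outer loop
vertex -1.202 -1.096 1.289
vertex -2.198 -0.763 1.037
vertex -1.64 -0.258 1.812
endloop
endfacet
facet normal 0.443 -0.296 0.846
outer loop
vertex -1.202 -1.096 1.289
vertex -1.64 -0.258 1.812
vertex -2.682 -1.557 1.903
endloop
endfacet
facet normal 0.381 0.625 -0.681
outer loop
vertex -1.64 -0.258 1.812
vertex -2.198 -0.763 1.037
vertex -2.636 0.074 1.56
endloop
endfacet
facet normal -0.174 0.207 0.963
outer loop
vertex -1.64 -0.258 1.812
vertex -2.636 0.074 1.56
vertex -2.682 -1.557 1.903
endloop
endfacet
facet normal 0.380 0.625 -0.682
outer loop
vertex -2.636 0.074 1.56
vertex -2.198 -0.763 1.037
vertex -3.195 -0.431 0.786
endloop
endfacet
facet normal -0.843 0.133 0.522
outer loop
vertex -2.636 0.074 1.56
vertex -3.195 -0.431 0.786
vertex -2.682 -1.557 1.903
endloop
endfacet
facet normal 0.380 0.625 -0.682
outer loop
vertex -3.195 -0.431 0.786
vertex -2.198 -0.763 1.037
vertex -2.757 -1.268 0.263
endloop
endfacet
facet normal -0.895 -0.445 -0.037
outer loop
vertex -3.195 -0.431 0.786
vertex -2.757 -1.268 0.263
vertex -2.682 -1.557 1.903
endloop
endfacet
facet normal 0.380 0.625 -0.682
outer loop
vertex -2.757 -1.268 0.263
vertex -2.198 -0.763 1.037
vertex -1.76 -1.601 0.514
endloop
endfacet
facet normal -0.278 -0.948 -0.154
outer loop
vertex -2.757 -1.268 0.263
vertex -1.76 -1.601 0.514
vertex -2.682 -1.557 1.903
endloop
endfacet
facet normal 0.381 0.625 -0.682
outer loop
vertex -1.76 -1.601 0.514
vertex -2.198 -0.763 1.037
vertex -1.202 -1.096 1.289
endloop
endfacet
facet normal 0.392 -0.874 0.288
outer loop
vertex -1.76 -1.601 0.514
vertex -1.202 -1.096 1.289
vertex -2.682 -1.557 1.903
endloop
endfacet
facet normal -0.844 0.240 -0.480
outer loop
vertex -2.773 -0.601 -0.428
vertex -2.473 0.836 -0.237
vertex -2.027 -0.583 -1.729
endloop
endfacet
facet normal -0.203 -0.971 -0.130
outer loop
vertex -0.787 -0.936 -1.023
vertex -2.773 -0.601 -0.428
vertex -2.027 -0.583 -1.729
endloop
endfacet
facet normal -0.844 0.240 -0.480
outer loop
vertex -2.027 -0.583 -1.729
vertex -2.473 0.836 -0.237
vertex -1.727 0.854 -1.538
endloop
endfacet
facet normal 0.497 0.012 -0.868
outer loop
vertex -1.727 0.854 -1.538
vertex -0.787 -0.936 -1.023
vertex -2.027 -0.583 -1.729
endloop
endfacet
facet normal -0.497 -0.012 0.868
outer loop
vertex -2.773 -0.601 -0.428
vertex -1.233 0.483 0.469
vertex -2.473 0.836 -0.237
endloop
endfacet
facet normal -0.203 -0.971 -0.130
outer loop
vertex -1.533 -0.954 0.278
vertex -2.773 -0.601 -0.428
vertex -0.787 -0.936 -1.023
endloop
endfacet
facet normal -0.497 -0.012 0.868
outer loop
vertex -1.533 -0.954 0.278
vertex -1.233 0.483 0.469
vertex -2.773 -0.601 -0.428
endloop
endfacet
facet normal 0.203 0.971 0.130
outer loop
vertex -2.473 0.836 -0.237
vertex -1.233 0.483 0.469
vertex -1.727 0.854 -1.538
endloop
endfacet
facet normal 0.497 0.012 -0.868
outer loop
vertex -0.487 0.501 -0.832
vertex -0.787 -0.936 -1.023
vertex -1.727 0.854 -1.538
endloop
endfacet
facet normal 0.203 0.971 0.130
outer loop
vertex -1.727 0.854 -1.538
vertex -1.233 0.483 0.469
vertex -0.487 0.501 -0.832
endloop
endfacet
facet normal 0.844 -0.240 0.480
outer loop
vertex -0.487 0.501 -0.832
vertex -1.533 -0.954 0.278
vertex -0.787 -0.936 -1.023
endloop
endfacet
facet normal 0.844 -0.240 0.480
outer loop
vertex -1.233 0.483 0.469
vertex -1.533 -0.954 0.278
vertex -0.487 0.501 -0.832
endloop
endfacet
facet normal -0.623 0.565 0.541
outer loop
vertex 1.72 0.242 3.176
vertex 2.875 1.688 2.995
vertex 1.101 0.6 2.09
endloop
endfacet
facet normal -0.621 -0.778 0.098
outer loop
vertex 1.705 0.052 1.565
vertex 1.72 0.242 3.176
vertex 1.101 0.6 2.09
endloop
endfacet
facet normal -0.623 0.565 0.541
outer loop
vertex 1.101 0.6 2.09
vertex 2.875 1.688 2.995
vertex 2.256 2.046 1.909
endloop
endfacet
facet normal -0.476 0.276 -0.835
outer loop
vertex 2.256 2.046 1.909
vertex 1.705 0.052 1.565
vertex 1.101 0.6 2.09
endloop
endfacet
facet normal 0.476 -0.276 0.835
outer loop
vertex 1.72 0.242 3.176
vertex 3.479 1.14 2.47
vertex 2.875 1.688 2.995
endloop
endfacet
facet normal -0.621 -0.778 0.098
outer loop
vertex 2.324 -0.306 2.651
vertex 1.72 0.242 3.176
vertex 1.705 0.052 1.565
endloop
endfacet
facet normal 0.476 -0.276 0.835
outer loop
vertex 2.324 -0.306 2.651
vertex 3.479 1.14 2.47
vertex 1.72 0.242 3.176
endloop
endfacet
facet normal 0.621 0.778 -0.098
outer loop
vertex 2.875 1.688 2.995
vertex 3.479 1.14 2.47
vertex 2.256 2.046 1.909
endloop
endfacet
facet normal -0.476 0.276 -0.835
outer loop
vertex 2.86 1.498 1.384
vertex 1.705 0.052 1.565
vertex 2.256 2.046 1.909
endloop
endfacet
facet normal 0.621 0.778 -0.098
outer loop
vertex 2.256 2.046 1.909
vertex 3.479 1.14 2.47
vertex 2.86 1.498 1.384
endloop
endfacet
facet normal 0.623 -0.565 -0.541
outer loop
vertex 2.86 1.498 1.384
vertex 2.324 -0.306 2.651
vertex 1.705 0.052 1.565
endloop
endfacet
facet normal 0.623 -0.565 -0.541
outer loop
vertex 3.479 1.14 2.47
vertex 2.324 -0.306 2.651
vertex 2.86 1.498 1.384
endloop
endfacet

endsolid


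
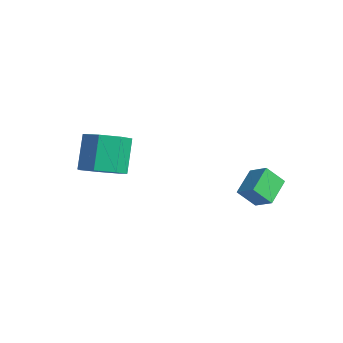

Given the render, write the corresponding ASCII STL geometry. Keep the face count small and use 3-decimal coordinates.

solid 
facet normal 0.394 -0.406 -0.825
outer loop
vertex -2.294 -3.19 1.802
vertex -2.842 -3.836 1.858
vertex -2.935 -3.097 1.45
endloop
endfacet
facet normal 0.298 0.905 -0.303
outer loop
vertex -2.294 -3.19 1.802
vertex -2.935 -3.097 1.45
vertex -2.869 -2.597 3.006
endloop
endfacet
facet normal 0.298 0.905 -0.303
outer loop
vertex -2.869 -2.597 3.006
vertex -2.935 -3.097 1.45
vertex -3.51 -2.504 2.654
endloop
endfacet
facet normal -0.394 0.406 0.825
outer loop
vertex -2.869 -2.597 3.006
vertex -3.51 -2.504 2.654
vertex -3.418 -3.244 3.062
endloop
endfacet
facet normal 0.393 -0.406 -0.825
outer loop
vertex -2.935 -3.097 1.45
vertex -2.842 -3.836 1.858
vertex -3.507 -3.56 1.405
endloop
endfacet
facet normal -0.493 0.664 -0.562
outer loop
vertex -2.935 -3.097 1.45
vertex -3.507 -3.56 1.405
vertex -3.51 -2.504 2.654
endloop
endfacet
facet normal -0.494 0.663 -0.562
outer loop
vertex -3.51 -2.504 2.654
vertex -3.507 -3.56 1.405
vertex -4.082 -2.968 2.609
endloop
endfacet
facet normal -0.394 0.406 0.825
outer loop
vertex -3.51 -2.504 2.654
vertex -4.082 -2.968 2.609
vertex -3.418 -3.244 3.062
endloop
endfacet
facet normal 0.394 -0.405 -0.825
outer loop
vertex -3.507 -3.56 1.405
vertex -2.842 -3.836 1.858
vertex -3.578 -4.232 1.701
endloop
endfacet
facet normal -0.914 -0.079 -0.398
outer loop
vertex -3.507 -3.56 1.405
vertex -3.578 -4.232 1.701
vertex -4.082 -2.968 2.609
endloop
endfacet
facet normal -0.914 -0.079 -0.398
outer loop
vertex -4.082 -2.968 2.609
vertex -3.578 -4.232 1.701
vertex -4.153 -3.639 2.905
endloop
endfacet
facet normal -0.394 0.406 0.825
outer loop
vertex -4.082 -2.968 2.609
vertex -4.153 -3.639 2.905
vertex -3.418 -3.244 3.062
endloop
endfacet
facet normal 0.394 -0.406 -0.824
outer loop
vertex -3.578 -4.232 1.701
vertex -2.842 -3.836 1.858
vertex -3.096 -4.606 2.116
endloop
endfacet
facet normal -0.646 -0.760 0.066
outer loop
vertex -3.578 -4.232 1.701
vertex -3.096 -4.606 2.116
vertex -4.153 -3.639 2.905
endloop
endfacet
facet normal -0.646 -0.760 0.066
outer loop
vertex -4.153 -3.639 2.905
vertex -3.096 -4.606 2.116
vertex -3.671 -4.013 3.32
endloop
endfacet
facet normal -0.394 0.406 0.824
outer loop
vertex -4.153 -3.639 2.905
vertex -3.671 -4.013 3.32
vertex -3.418 -3.244 3.062
endloop
endfacet
facet normal 0.393 -0.406 -0.825
outer loop
vertex -3.096 -4.606 2.116
vertex -2.842 -3.836 1.858
vertex -2.422 -4.4 2.336
endloop
endfacet
facet normal 0.109 -0.870 0.481
outer loop
vertex -3.096 -4.606 2.116
vertex -2.422 -4.4 2.336
vertex -3.671 -4.013 3.32
endloop
endfacet
facet normal 0.109 -0.870 0.481
outer loop
vertex -3.671 -4.013 3.32
vertex -2.422 -4.4 2.336
vertex -2.998 -3.807 3.54
endloop
endfacet
facet normal -0.394 0.406 0.825
outer loop
vertex -3.671 -4.013 3.32
vertex -2.998 -3.807 3.54
vertex -3.418 -3.244 3.062
endloop
endfacet
facet normal 0.394 -0.406 -0.825
outer loop
vertex -2.422 -4.4 2.336
vertex -2.842 -3.836 1.858
vertex -2.066 -3.77 2.196
endloop
endfacet
facet normal 0.782 -0.323 0.533
outer loop
vertex -2.422 -4.4 2.336
vertex -2.066 -3.77 2.196
vertex -2.998 -3.807 3.54
endloop
endfacet
facet normal 0.781 -0.324 0.533
outer loop
vertex -2.998 -3.807 3.54
vertex -2.066 -3.77 2.196
vertex -2.641 -3.177 3.4
endloop
endfacet
facet normal -0.394 0.406 0.825
outer loop
vertex -2.998 -3.807 3.54
vertex -2.641 -3.177 3.4
vertex -3.418 -3.244 3.062
endloop
endfacet
facet normal 0.394 -0.406 -0.825
outer loop
vertex -2.066 -3.77 2.196
vertex -2.842 -3.836 1.858
vertex -2.294 -3.19 1.802
endloop
endfacet
facet normal 0.866 0.465 0.184
outer loop
vertex -2.066 -3.77 2.196
vertex -2.294 -3.19 1.802
vertex -2.641 -3.177 3.4
endloop
endfacet
facet normal 0.866 0.465 0.184
outer loop
vertex -2.641 -3.177 3.4
vertex -2.294 -3.19 1.802
vertex -2.869 -2.597 3.006
endloop
endfacet
facet normal -0.394 0.406 0.825
outer loop
vertex -2.641 -3.177 3.4
vertex -2.869 -2.597 3.006
vertex -3.418 -3.244 3.062
endloop
endfacet
facet normal -0.836 -0.153 -0.527
outer loop
vertex -0.135 0.234 1.831
vertex 0.188 0.763 1.165
vertex 0.33 -0.653 1.352
endloop
endfacet
facet normal -0.355 -0.581 0.732
outer loop
vertex 1.032 -0.523 1.795
vertex -0.135 0.234 1.831
vertex 0.33 -0.653 1.352
endloop
endfacet
facet normal -0.835 -0.154 -0.528
outer loop
vertex 0.33 -0.653 1.352
vertex 0.188 0.763 1.165
vertex 0.654 -0.123 0.686
endloop
endfacet
facet normal 0.420 -0.799 -0.431
outer loop
vertex 0.654 -0.123 0.686
vertex 1.032 -0.523 1.795
vertex 0.33 -0.653 1.352
endloop
endfacet
facet normal -0.420 0.799 0.431
outer loop
vertex -0.135 0.234 1.831
vertex 0.89 0.893 1.608
vertex 0.188 0.763 1.165
endloop
endfacet
facet normal -0.355 -0.582 0.731
outer loop
vertex 0.566 0.363 2.274
vertex -0.135 0.234 1.831
vertex 1.032 -0.523 1.795
endloop
endfacet
facet normal -0.420 0.799 0.431
outer loop
vertex 0.566 0.363 2.274
vertex 0.89 0.893 1.608
vertex -0.135 0.234 1.831
endloop
endfacet
facet normal 0.354 0.582 -0.732
outer loop
vertex 0.188 0.763 1.165
vertex 0.89 0.893 1.608
vertex 0.654 -0.123 0.686
endloop
endfacet
facet normal 0.419 -0.799 -0.431
outer loop
vertex 1.355 0.006 1.129
vertex 1.032 -0.523 1.795
vertex 0.654 -0.123 0.686
endloop
endfacet
facet normal 0.355 0.582 -0.732
outer loop
vertex 0.654 -0.123 0.686
vertex 0.89 0.893 1.608
vertex 1.355 0.006 1.129
endloop
endfacet
facet normal 0.835 0.154 0.528
outer loop
vertex 1.355 0.006 1.129
vertex 0.566 0.363 2.274
vertex 1.032 -0.523 1.795
endloop
endfacet
facet normal 0.835 0.153 0.528
outer loop
vertex 0.89 0.893 1.608
vertex 0.566 0.363 2.274
vertex 1.355 0.006 1.129
endloop
endfacet

endsolid


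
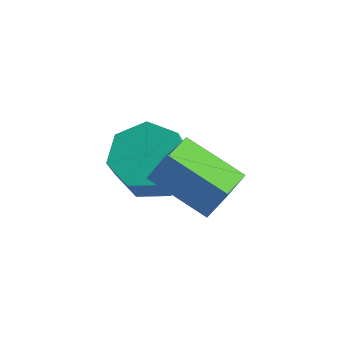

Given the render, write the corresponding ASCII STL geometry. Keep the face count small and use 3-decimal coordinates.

solid 
facet normal -0.145 0.495 -0.857
outer loop
vertex -2.779 4.058 1.48
vertex -3.7 3.787 1.479
vertex -3.307 4.573 1.867
endloop
endfacet
facet normal 0.760 0.610 0.224
outer loop
vertex -2.779 4.058 1.48
vertex -3.307 4.573 1.867
vertex -2.599 3.444 2.542
endloop
endfacet
facet normal 0.759 0.611 0.225
outer loop
vertex -2.599 3.444 2.542
vertex -3.307 4.573 1.867
vertex -3.128 3.959 2.929
endloop
endfacet
facet normal 0.145 -0.495 0.857
outer loop
vertex -2.599 3.444 2.542
vertex -3.128 3.959 2.929
vertex -3.52 3.173 2.541
endloop
endfacet
facet normal -0.144 0.495 -0.857
outer loop
vertex -3.307 4.573 1.867
vertex -3.7 3.787 1.479
vertex -4.131 4.496 1.961
endloop
endfacet
facet normal -0.023 0.864 0.503
outer loop
vertex -3.307 4.573 1.867
vertex -4.131 4.496 1.961
vertex -3.128 3.959 2.929
endloop
endfacet
facet normal -0.023 0.864 0.503
outer loop
vertex -3.128 3.959 2.929
vertex -4.131 4.496 1.961
vertex -3.952 3.882 3.024
endloop
endfacet
facet normal 0.145 -0.495 0.857
outer loop
vertex -3.128 3.959 2.929
vertex -3.952 3.882 3.024
vertex -3.52 3.173 2.541
endloop
endfacet
facet normal -0.145 0.494 -0.857
outer loop
vertex -4.131 4.496 1.961
vertex -3.7 3.787 1.479
vertex -4.63 3.885 1.693
endloop
endfacet
facet normal -0.788 0.467 0.402
outer loop
vertex -4.131 4.496 1.961
vertex -4.63 3.885 1.693
vertex -3.952 3.882 3.024
endloop
endfacet
facet normal -0.788 0.466 0.402
outer loop
vertex -3.952 3.882 3.024
vertex -4.63 3.885 1.693
vertex -4.451 3.271 2.755
endloop
endfacet
facet normal 0.145 -0.495 0.857
outer loop
vertex -3.952 3.882 3.024
vertex -4.451 3.271 2.755
vertex -3.52 3.173 2.541
endloop
endfacet
facet normal -0.145 0.496 -0.856
outer loop
vertex -4.63 3.885 1.693
vertex -3.7 3.787 1.479
vertex -4.429 3.201 1.263
endloop
endfacet
facet normal -0.960 -0.281 -0.001
outer loop
vertex -4.63 3.885 1.693
vertex -4.429 3.201 1.263
vertex -4.451 3.271 2.755
endloop
endfacet
facet normal -0.959 -0.283 -0.001
outer loop
vertex -4.451 3.271 2.755
vertex -4.429 3.201 1.263
vertex -4.249 2.587 2.325
endloop
endfacet
facet normal 0.145 -0.496 0.856
outer loop
vertex -4.451 3.271 2.755
vertex -4.249 2.587 2.325
vertex -3.52 3.173 2.541
endloop
endfacet
facet normal -0.144 0.495 -0.857
outer loop
vertex -4.429 3.201 1.263
vertex -3.7 3.787 1.479
vertex -3.678 2.958 0.996
endloop
endfacet
facet normal -0.408 -0.819 -0.404
outer loop
vertex -4.429 3.201 1.263
vertex -3.678 2.958 0.996
vertex -4.249 2.587 2.325
endloop
endfacet
facet normal -0.409 -0.818 -0.404
outer loop
vertex -4.249 2.587 2.325
vertex -3.678 2.958 0.996
vertex -3.499 2.344 2.058
endloop
endfacet
facet normal 0.144 -0.495 0.857
outer loop
vertex -4.249 2.587 2.325
vertex -3.499 2.344 2.058
vertex -3.52 3.173 2.541
endloop
endfacet
facet normal -0.145 0.495 -0.857
outer loop
vertex -3.678 2.958 0.996
vertex -3.7 3.787 1.479
vertex -2.944 3.339 1.092
endloop
endfacet
facet normal 0.449 -0.739 -0.503
outer loop
vertex -3.678 2.958 0.996
vertex -2.944 3.339 1.092
vertex -3.499 2.344 2.058
endloop
endfacet
facet normal 0.449 -0.739 -0.503
outer loop
vertex -3.499 2.344 2.058
vertex -2.944 3.339 1.092
vertex -2.764 2.725 2.155
endloop
endfacet
facet normal 0.144 -0.495 0.857
outer loop
vertex -3.499 2.344 2.058
vertex -2.764 2.725 2.155
vertex -3.52 3.173 2.541
endloop
endfacet
facet normal -0.145 0.495 -0.856
outer loop
vertex -2.944 3.339 1.092
vertex -3.7 3.787 1.479
vertex -2.779 4.058 1.48
endloop
endfacet
facet normal 0.969 -0.102 -0.223
outer loop
vertex -2.944 3.339 1.092
vertex -2.779 4.058 1.48
vertex -2.764 2.725 2.155
endloop
endfacet
facet normal 0.969 -0.102 -0.223
outer loop
vertex -2.764 2.725 2.155
vertex -2.779 4.058 1.48
vertex -2.599 3.444 2.542
endloop
endfacet
facet normal 0.145 -0.494 0.857
outer loop
vertex -2.764 2.725 2.155
vertex -2.599 3.444 2.542
vertex -3.52 3.173 2.541
endloop
endfacet
facet normal -0.918 -0.029 0.396
outer loop
vertex -2.302 2.148 4.043
vertex -2.627 3.516 3.39
vertex -2.585 1.754 3.357
endloop
endfacet
facet normal 0.209 -0.883 0.421
outer loop
vertex -1.033 1.804 2.69
vertex -2.302 2.148 4.043
vertex -2.585 1.754 3.357
endloop
endfacet
facet normal -0.918 -0.029 0.395
outer loop
vertex -2.585 1.754 3.357
vertex -2.627 3.516 3.39
vertex -2.909 3.122 2.705
endloop
endfacet
facet normal -0.336 -0.469 -0.817
outer loop
vertex -2.909 3.122 2.705
vertex -1.033 1.804 2.69
vertex -2.585 1.754 3.357
endloop
endfacet
facet normal 0.336 0.470 0.817
outer loop
vertex -2.302 2.148 4.043
vertex -1.075 3.566 2.723
vertex -2.627 3.516 3.39
endloop
endfacet
facet normal 0.210 -0.882 0.421
outer loop
vertex -0.751 2.198 3.375
vertex -2.302 2.148 4.043
vertex -1.033 1.804 2.69
endloop
endfacet
facet normal 0.337 0.469 0.817
outer loop
vertex -0.751 2.198 3.375
vertex -1.075 3.566 2.723
vertex -2.302 2.148 4.043
endloop
endfacet
facet normal -0.209 0.882 -0.421
outer loop
vertex -2.627 3.516 3.39
vertex -1.075 3.566 2.723
vertex -2.909 3.122 2.705
endloop
endfacet
facet normal -0.336 -0.470 -0.816
outer loop
vertex -1.358 3.172 2.037
vertex -1.033 1.804 2.69
vertex -2.909 3.122 2.705
endloop
endfacet
facet normal -0.210 0.883 -0.421
outer loop
vertex -2.909 3.122 2.705
vertex -1.075 3.566 2.723
vertex -1.358 3.172 2.037
endloop
endfacet
facet normal 0.918 0.030 -0.395
outer loop
vertex -1.358 3.172 2.037
vertex -0.751 2.198 3.375
vertex -1.033 1.804 2.69
endloop
endfacet
facet normal 0.918 0.029 -0.395
outer loop
vertex -1.075 3.566 2.723
vertex -0.751 2.198 3.375
vertex -1.358 3.172 2.037
endloop
endfacet

endsolid


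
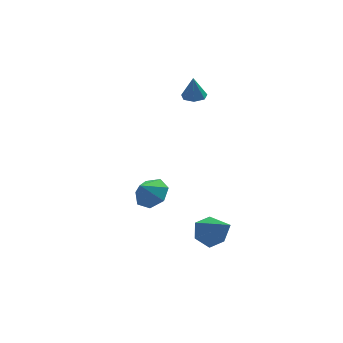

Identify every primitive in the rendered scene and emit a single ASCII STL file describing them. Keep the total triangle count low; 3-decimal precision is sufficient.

solid 
facet normal -0.267 0.646 -0.715
outer loop
vertex 0.526 -3.517 -4.068
vertex -0.08 -3.162 -3.521
vertex 0.749 -2.838 -3.538
endloop
endfacet
facet normal 0.966 -0.242 -0.096
outer loop
vertex 0.526 -3.517 -4.068
vertex 0.749 -2.838 -3.538
vertex 0.48 -4.518 -2.019
endloop
endfacet
facet normal -0.267 0.646 -0.715
outer loop
vertex 0.749 -2.838 -3.538
vertex -0.08 -3.162 -3.521
vertex 0.143 -2.483 -2.991
endloop
endfacet
facet normal 0.732 0.388 0.559
outer loop
vertex 0.749 -2.838 -3.538
vertex 0.143 -2.483 -2.991
vertex 0.48 -4.518 -2.019
endloop
endfacet
facet normal -0.266 0.646 -0.715
outer loop
vertex 0.143 -2.483 -2.991
vertex -0.08 -3.162 -3.521
vertex -0.686 -2.807 -2.975
endloop
endfacet
facet normal -0.142 0.407 0.902
outer loop
vertex 0.143 -2.483 -2.991
vertex -0.686 -2.807 -2.975
vertex 0.48 -4.518 -2.019
endloop
endfacet
facet normal -0.266 0.646 -0.715
outer loop
vertex -0.686 -2.807 -2.975
vertex -0.08 -3.162 -3.521
vertex -0.909 -3.486 -3.505
endloop
endfacet
facet normal -0.782 -0.203 0.589
outer loop
vertex -0.686 -2.807 -2.975
vertex -0.909 -3.486 -3.505
vertex 0.48 -4.518 -2.019
endloop
endfacet
facet normal -0.266 0.646 -0.716
outer loop
vertex -0.909 -3.486 -3.505
vertex -0.08 -3.162 -3.521
vertex -0.302 -3.841 -4.051
endloop
endfacet
facet normal -0.548 -0.834 -0.067
outer loop
vertex -0.909 -3.486 -3.505
vertex -0.302 -3.841 -4.051
vertex 0.48 -4.518 -2.019
endloop
endfacet
facet normal -0.267 0.646 -0.715
outer loop
vertex -0.302 -3.841 -4.051
vertex -0.08 -3.162 -3.521
vertex 0.526 -3.517 -4.068
endloop
endfacet
facet normal 0.325 -0.853 -0.409
outer loop
vertex -0.302 -3.841 -4.051
vertex 0.526 -3.517 -4.068
vertex 0.48 -4.518 -2.019
endloop
endfacet
facet normal 0.566 0.199 -0.800
outer loop
vertex -2.212 -2.276 0.173
vertex -2.776 -2.75 -0.344
vertex -2.801 -1.873 -0.144
endloop
endfacet
facet normal -0.066 0.556 0.829
outer loop
vertex -2.212 -2.276 0.173
vertex -2.801 -1.873 -0.144
vertex -3.404 -2.97 0.544
endloop
endfacet
facet normal 0.566 0.199 -0.800
outer loop
vertex -2.801 -1.873 -0.144
vertex -2.776 -2.75 -0.344
vertex -3.371 -2.13 -0.611
endloop
endfacet
facet normal -0.643 0.628 0.439
outer loop
vertex -2.801 -1.873 -0.144
vertex -3.371 -2.13 -0.611
vertex -3.404 -2.97 0.544
endloop
endfacet
facet normal 0.567 0.199 -0.800
outer loop
vertex -3.371 -2.13 -0.611
vertex -2.776 -2.75 -0.344
vertex -3.493 -2.854 -0.878
endloop
endfacet
facet normal -0.988 0.139 0.073
outer loop
vertex -3.371 -2.13 -0.611
vertex -3.493 -2.854 -0.878
vertex -3.404 -2.97 0.544
endloop
endfacet
facet normal 0.567 0.198 -0.800
outer loop
vertex -3.493 -2.854 -0.878
vertex -2.776 -2.75 -0.344
vertex -3.075 -3.5 -0.742
endloop
endfacet
facet normal -0.840 -0.542 0.008
outer loop
vertex -3.493 -2.854 -0.878
vertex -3.075 -3.5 -0.742
vertex -3.404 -2.97 0.544
endloop
endfacet
facet normal 0.566 0.199 -0.800
outer loop
vertex -3.075 -3.5 -0.742
vertex -2.776 -2.75 -0.344
vertex -2.431 -3.58 -0.306
endloop
endfacet
facet normal -0.311 -0.904 0.293
outer loop
vertex -3.075 -3.5 -0.742
vertex -2.431 -3.58 -0.306
vertex -3.404 -2.97 0.544
endloop
endfacet
facet normal 0.566 0.199 -0.800
outer loop
vertex -2.431 -3.58 -0.306
vertex -2.776 -2.75 -0.344
vertex -2.047 -3.036 0.101
endloop
endfacet
facet normal 0.200 -0.673 0.712
outer loop
vertex -2.431 -3.58 -0.306
vertex -2.047 -3.036 0.101
vertex -3.404 -2.97 0.544
endloop
endfacet
facet normal 0.566 0.199 -0.800
outer loop
vertex -2.047 -3.036 0.101
vertex -2.776 -2.75 -0.344
vertex -2.212 -2.276 0.173
endloop
endfacet
facet normal 0.309 -0.023 0.951
outer loop
vertex -2.047 -3.036 0.101
vertex -2.212 -2.276 0.173
vertex -3.404 -2.97 0.544
endloop
endfacet
facet normal 0.014 -0.094 -0.995
outer loop
vertex 1.127 2.178 2.566
vertex 0.679 1.722 2.603
vertex 0.601 2.355 2.542
endloop
endfacet
facet normal 0.285 0.893 0.349
outer loop
vertex 1.127 2.178 2.566
vertex 0.601 2.355 2.542
vertex 0.661 1.838 3.817
endloop
endfacet
facet normal 0.016 -0.094 -0.995
outer loop
vertex 0.601 2.355 2.542
vertex 0.679 1.722 2.603
vertex 0.134 2.055 2.563
endloop
endfacet
facet normal -0.496 0.796 0.346
outer loop
vertex 0.601 2.355 2.542
vertex 0.134 2.055 2.563
vertex 0.661 1.838 3.817
endloop
endfacet
facet normal 0.016 -0.094 -0.995
outer loop
vertex 0.134 2.055 2.563
vertex 0.679 1.722 2.603
vertex 0.077 1.505 2.614
endloop
endfacet
facet normal -0.906 0.131 0.403
outer loop
vertex 0.134 2.055 2.563
vertex 0.077 1.505 2.614
vertex 0.661 1.838 3.817
endloop
endfacet
facet normal 0.016 -0.095 -0.995
outer loop
vertex 0.077 1.505 2.614
vertex 0.679 1.722 2.603
vertex 0.474 1.119 2.657
endloop
endfacet
facet normal -0.639 -0.604 0.477
outer loop
vertex 0.077 1.505 2.614
vertex 0.474 1.119 2.657
vertex 0.661 1.838 3.817
endloop
endfacet
facet normal 0.015 -0.094 -0.995
outer loop
vertex 0.474 1.119 2.657
vertex 0.679 1.722 2.603
vertex 1.025 1.187 2.659
endloop
endfacet
facet normal 0.103 -0.853 0.512
outer loop
vertex 0.474 1.119 2.657
vertex 1.025 1.187 2.659
vertex 0.661 1.838 3.817
endloop
endfacet
facet normal 0.014 -0.095 -0.995
outer loop
vertex 1.025 1.187 2.659
vertex 0.679 1.722 2.603
vertex 1.316 1.658 2.618
endloop
endfacet
facet normal 0.764 -0.430 0.482
outer loop
vertex 1.025 1.187 2.659
vertex 1.316 1.658 2.618
vertex 0.661 1.838 3.817
endloop
endfacet
facet normal 0.014 -0.094 -0.995
outer loop
vertex 1.316 1.658 2.618
vertex 0.679 1.722 2.603
vertex 1.127 2.178 2.566
endloop
endfacet
facet normal 0.844 0.348 0.409
outer loop
vertex 1.316 1.658 2.618
vertex 1.127 2.178 2.566
vertex 0.661 1.838 3.817
endloop
endfacet

endsolid


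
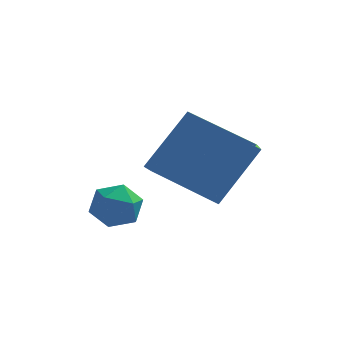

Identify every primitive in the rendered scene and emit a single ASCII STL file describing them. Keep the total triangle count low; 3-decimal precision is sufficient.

solid 
facet normal -0.491 -0.470 -0.734
outer loop
vertex 1.134 2.523 2.821
vertex 1.222 3.503 2.134
vertex 2.957 1.82 2.052
endloop
endfacet
facet normal -0.073 -0.816 0.573
outer loop
vertex 3.998 2.817 3.606
vertex 1.134 2.523 2.821
vertex 2.957 1.82 2.052
endloop
endfacet
facet normal -0.491 -0.471 -0.733
outer loop
vertex 2.957 1.82 2.052
vertex 1.222 3.503 2.134
vertex 3.045 2.799 1.364
endloop
endfacet
facet normal 0.868 -0.335 -0.366
outer loop
vertex 3.045 2.799 1.364
vertex 3.998 2.817 3.606
vertex 2.957 1.82 2.052
endloop
endfacet
facet normal -0.868 0.335 0.367
outer loop
vertex 1.134 2.523 2.821
vertex 2.263 4.5 3.688
vertex 1.222 3.503 2.134
endloop
endfacet
facet normal -0.073 -0.816 0.573
outer loop
vertex 2.175 3.521 4.376
vertex 1.134 2.523 2.821
vertex 3.998 2.817 3.606
endloop
endfacet
facet normal -0.868 0.335 0.366
outer loop
vertex 2.175 3.521 4.376
vertex 2.263 4.5 3.688
vertex 1.134 2.523 2.821
endloop
endfacet
facet normal 0.073 0.816 -0.573
outer loop
vertex 1.222 3.503 2.134
vertex 2.263 4.5 3.688
vertex 3.045 2.799 1.364
endloop
endfacet
facet normal 0.868 -0.335 -0.366
outer loop
vertex 4.086 3.797 2.919
vertex 3.998 2.817 3.606
vertex 3.045 2.799 1.364
endloop
endfacet
facet normal 0.073 0.816 -0.573
outer loop
vertex 3.045 2.799 1.364
vertex 2.263 4.5 3.688
vertex 4.086 3.797 2.919
endloop
endfacet
facet normal 0.491 0.470 0.733
outer loop
vertex 4.086 3.797 2.919
vertex 2.175 3.521 4.376
vertex 3.998 2.817 3.606
endloop
endfacet
facet normal 0.491 0.471 0.733
outer loop
vertex 2.263 4.5 3.688
vertex 2.175 3.521 4.376
vertex 4.086 3.797 2.919
endloop
endfacet
facet normal -0.349 0.026 0.937
outer loop
vertex -0.132 2.751 1.778
vertex 0.154 2.039 1.904
vertex 0.592 2.665 2.05
endloop
endfacet
facet normal -0.185 0.681 0.709
outer loop
vertex -0.132 2.751 1.778
vertex 0.592 2.665 2.05
vertex 0.443 3.196 1.501
endloop
endfacet
facet normal -0.570 0.812 0.121
outer loop
vertex -0.132 2.751 1.778
vertex 0.443 3.196 1.501
vertex -0.086 2.897 1.015
endloop
endfacet
facet normal -0.971 0.239 -0.013
outer loop
vertex -0.132 2.751 1.778
vertex -0.086 2.897 1.015
vertex -0.265 2.182 1.264
endloop
endfacet
facet normal -0.835 -0.248 0.491
outer loop
vertex -0.132 2.751 1.778
vertex -0.265 2.182 1.264
vertex 0.154 2.039 1.904
endloop
endfacet
facet normal 0.504 0.685 0.526
outer loop
vertex 0.443 3.196 1.501
vertex 0.592 2.665 2.05
vertex 1.085 2.758 1.456
endloop
endfacet
facet normal 0.239 -0.376 0.895
outer loop
vertex 0.592 2.665 2.05
vertex 0.154 2.039 1.904
vertex 0.906 2.043 1.705
endloop
endfacet
facet normal -0.547 -0.819 0.175
outer loop
vertex 0.154 2.039 1.904
vertex -0.265 2.182 1.264
vertex 0.377 1.744 1.219
endloop
endfacet
facet normal -0.767 -0.031 -0.641
outer loop
vertex -0.265 2.182 1.264
vertex -0.086 2.897 1.015
vertex 0.228 2.275 0.67
endloop
endfacet
facet normal -0.117 0.898 -0.425
outer loop
vertex -0.086 2.897 1.015
vertex 0.443 3.196 1.501
vertex 0.666 2.901 0.816
endloop
endfacet
facet normal 0.971 -0.239 0.013
outer loop
vertex 0.952 2.189 0.942
vertex 1.085 2.758 1.456
vertex 0.906 2.043 1.705
endloop
endfacet
facet normal 0.570 -0.812 -0.121
outer loop
vertex 0.952 2.189 0.942
vertex 0.906 2.043 1.705
vertex 0.377 1.744 1.219
endloop
endfacet
facet normal 0.185 -0.681 -0.709
outer loop
vertex 0.952 2.189 0.942
vertex 0.377 1.744 1.219
vertex 0.228 2.275 0.67
endloop
endfacet
facet normal 0.349 -0.026 -0.937
outer loop
vertex 0.952 2.189 0.942
vertex 0.228 2.275 0.67
vertex 0.666 2.901 0.816
endloop
endfacet
facet normal 0.835 0.248 -0.491
outer loop
vertex 0.952 2.189 0.942
vertex 0.666 2.901 0.816
vertex 1.085 2.758 1.456
endloop
endfacet
facet normal 0.767 0.031 0.641
outer loop
vertex 0.906 2.043 1.705
vertex 1.085 2.758 1.456
vertex 0.592 2.665 2.05
endloop
endfacet
facet normal 0.117 -0.898 0.425
outer loop
vertex 0.377 1.744 1.219
vertex 0.906 2.043 1.705
vertex 0.154 2.039 1.904
endloop
endfacet
facet normal -0.504 -0.685 -0.526
outer loop
vertex 0.228 2.275 0.67
vertex 0.377 1.744 1.219
vertex -0.265 2.182 1.264
endloop
endfacet
facet normal -0.239 0.376 -0.895
outer loop
vertex 0.666 2.901 0.816
vertex 0.228 2.275 0.67
vertex -0.086 2.897 1.015
endloop
endfacet
facet normal 0.547 0.819 -0.175
outer loop
vertex 1.085 2.758 1.456
vertex 0.666 2.901 0.816
vertex 0.443 3.196 1.501
endloop
endfacet

endsolid


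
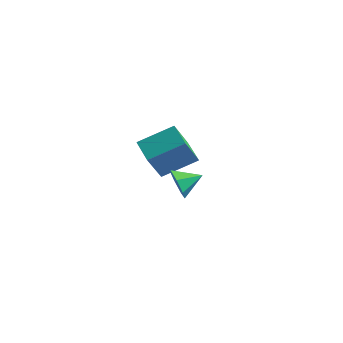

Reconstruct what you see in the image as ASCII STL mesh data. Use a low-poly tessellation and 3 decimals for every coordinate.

solid 
facet normal -0.529 -0.790 -0.309
outer loop
vertex 4.006 -3.173 -0.242
vertex 3.552 -3.121 0.402
vertex 3.45 -2.777 -0.303
endloop
endfacet
facet normal 0.498 0.603 -0.624
outer loop
vertex 4.006 -3.173 -0.242
vertex 3.45 -2.777 -0.303
vertex 4.128 -2.259 0.738
endloop
endfacet
facet normal -0.529 -0.790 -0.309
outer loop
vertex 3.45 -2.777 -0.303
vertex 3.552 -3.121 0.402
vertex 2.97 -2.64 0.168
endloop
endfacet
facet normal -0.113 0.917 -0.382
outer loop
vertex 3.45 -2.777 -0.303
vertex 2.97 -2.64 0.168
vertex 4.128 -2.259 0.738
endloop
endfacet
facet normal -0.529 -0.790 -0.310
outer loop
vertex 2.97 -2.64 0.168
vertex 3.552 -3.121 0.402
vertex 2.928 -2.865 0.814
endloop
endfacet
facet normal -0.420 0.865 0.274
outer loop
vertex 2.97 -2.64 0.168
vertex 2.928 -2.865 0.814
vertex 4.128 -2.259 0.738
endloop
endfacet
facet normal -0.528 -0.791 -0.309
outer loop
vertex 2.928 -2.865 0.814
vertex 3.552 -3.121 0.402
vertex 3.356 -3.282 1.15
endloop
endfacet
facet normal -0.193 0.488 0.851
outer loop
vertex 2.928 -2.865 0.814
vertex 3.356 -3.282 1.15
vertex 4.128 -2.259 0.738
endloop
endfacet
facet normal -0.529 -0.790 -0.309
outer loop
vertex 3.356 -3.282 1.15
vertex 3.552 -3.121 0.402
vertex 3.931 -3.578 0.922
endloop
endfacet
facet normal 0.398 0.068 0.915
outer loop
vertex 3.356 -3.282 1.15
vertex 3.931 -3.578 0.922
vertex 4.128 -2.259 0.738
endloop
endfacet
facet normal -0.530 -0.790 -0.309
outer loop
vertex 3.931 -3.578 0.922
vertex 3.552 -3.121 0.402
vertex 4.22 -3.53 0.303
endloop
endfacet
facet normal 0.906 -0.077 0.417
outer loop
vertex 3.931 -3.578 0.922
vertex 4.22 -3.53 0.303
vertex 4.128 -2.259 0.738
endloop
endfacet
facet normal -0.529 -0.790 -0.309
outer loop
vertex 4.22 -3.53 0.303
vertex 3.552 -3.121 0.402
vertex 4.006 -3.173 -0.242
endloop
endfacet
facet normal 0.950 0.160 -0.268
outer loop
vertex 4.22 -3.53 0.303
vertex 4.006 -3.173 -0.242
vertex 4.128 -2.259 0.738
endloop
endfacet
facet normal -0.847 0.444 0.291
outer loop
vertex -2.724 1.214 -1.099
vertex -1.725 2.557 -0.241
vertex -2.732 2.112 -2.495
endloop
endfacet
facet normal -0.531 -0.714 -0.456
outer loop
vertex -1.495 1.463 -2.919
vertex -2.724 1.214 -1.099
vertex -2.732 2.112 -2.495
endloop
endfacet
facet normal -0.847 0.444 0.291
outer loop
vertex -2.732 2.112 -2.495
vertex -1.725 2.557 -0.241
vertex -1.733 3.455 -1.637
endloop
endfacet
facet normal -0.005 0.541 -0.841
outer loop
vertex -1.733 3.455 -1.637
vertex -1.495 1.463 -2.919
vertex -2.732 2.112 -2.495
endloop
endfacet
facet normal 0.005 -0.541 0.841
outer loop
vertex -2.724 1.214 -1.099
vertex -0.488 1.908 -0.665
vertex -1.725 2.557 -0.241
endloop
endfacet
facet normal -0.531 -0.714 -0.456
outer loop
vertex -1.487 0.565 -1.523
vertex -2.724 1.214 -1.099
vertex -1.495 1.463 -2.919
endloop
endfacet
facet normal 0.005 -0.541 0.841
outer loop
vertex -1.487 0.565 -1.523
vertex -0.488 1.908 -0.665
vertex -2.724 1.214 -1.099
endloop
endfacet
facet normal 0.531 0.714 0.456
outer loop
vertex -1.725 2.557 -0.241
vertex -0.488 1.908 -0.665
vertex -1.733 3.455 -1.637
endloop
endfacet
facet normal -0.005 0.541 -0.841
outer loop
vertex -0.496 2.806 -2.061
vertex -1.495 1.463 -2.919
vertex -1.733 3.455 -1.637
endloop
endfacet
facet normal 0.531 0.714 0.456
outer loop
vertex -1.733 3.455 -1.637
vertex -0.488 1.908 -0.665
vertex -0.496 2.806 -2.061
endloop
endfacet
facet normal 0.847 -0.444 -0.291
outer loop
vertex -0.496 2.806 -2.061
vertex -1.487 0.565 -1.523
vertex -1.495 1.463 -2.919
endloop
endfacet
facet normal 0.847 -0.444 -0.291
outer loop
vertex -0.488 1.908 -0.665
vertex -1.487 0.565 -1.523
vertex -0.496 2.806 -2.061
endloop
endfacet

endsolid
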